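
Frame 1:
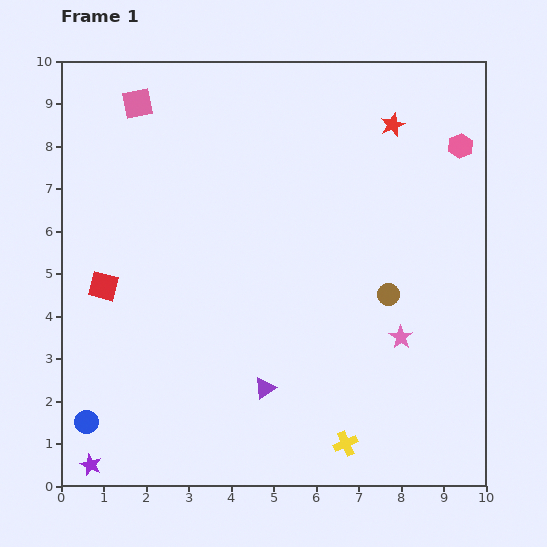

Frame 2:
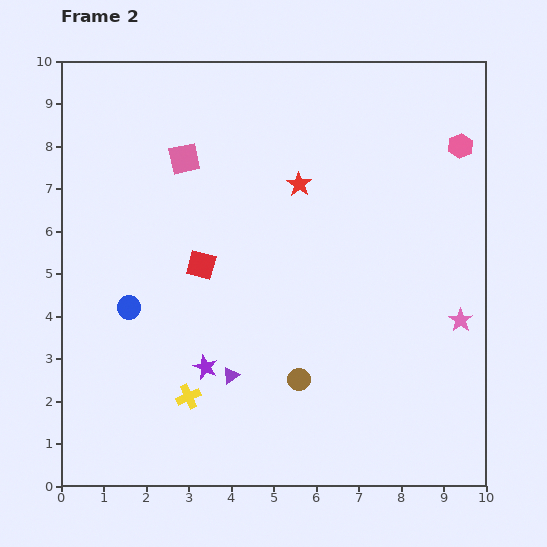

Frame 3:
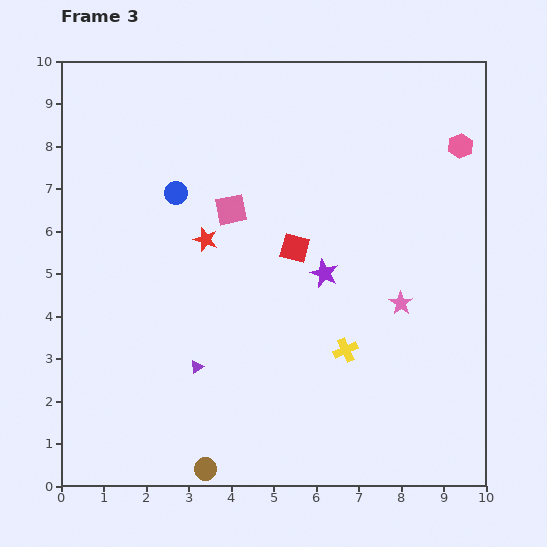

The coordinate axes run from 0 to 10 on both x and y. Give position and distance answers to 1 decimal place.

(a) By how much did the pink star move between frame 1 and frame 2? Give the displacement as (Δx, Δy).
(1.4, 0.4)

The pink star was at (8.0, 3.5) in frame 1 and (9.4, 3.9) in frame 2.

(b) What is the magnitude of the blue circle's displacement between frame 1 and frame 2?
2.9

The blue circle moved from (0.6, 1.5) to (1.6, 4.2), a distance of √(1.0² + 2.7²) ≈ 2.9.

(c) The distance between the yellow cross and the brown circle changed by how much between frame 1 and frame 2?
-1.0

Distance in frame 1: 3.6. Distance in frame 2: 2.6.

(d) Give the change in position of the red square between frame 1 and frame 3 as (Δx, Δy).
(4.5, 0.9)

The red square was at (1.0, 4.7) in frame 1 and (5.5, 5.6) in frame 3.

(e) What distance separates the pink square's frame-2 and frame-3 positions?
1.6

The pink square moved from (2.9, 7.7) to (4.0, 6.5), a distance of √(1.1² + 1.2²) ≈ 1.6.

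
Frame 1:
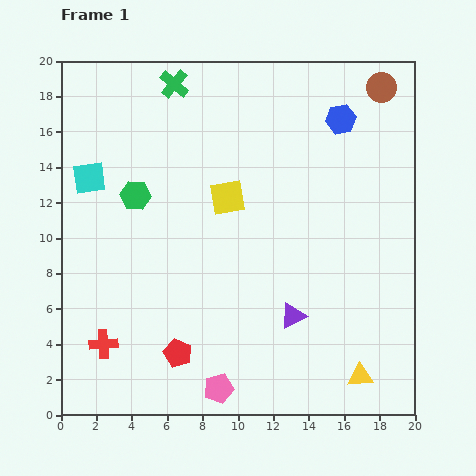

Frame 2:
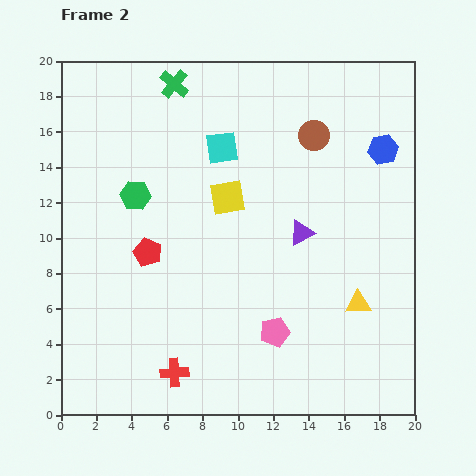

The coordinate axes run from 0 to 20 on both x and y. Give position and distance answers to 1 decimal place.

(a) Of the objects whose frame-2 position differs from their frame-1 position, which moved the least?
the blue hexagon

(moved 2.9)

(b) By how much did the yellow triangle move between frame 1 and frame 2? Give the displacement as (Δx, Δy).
(-0.1, 4.1)

The yellow triangle was at (16.9, 2.2) in frame 1 and (16.8, 6.3) in frame 2.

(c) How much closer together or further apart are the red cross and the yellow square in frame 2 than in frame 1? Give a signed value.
-0.6

Distance in frame 1: 10.9. Distance in frame 2: 10.3.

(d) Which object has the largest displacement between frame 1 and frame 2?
the cyan square

(moved 7.7; next 5.9)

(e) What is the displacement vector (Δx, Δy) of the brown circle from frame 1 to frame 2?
(-3.8, -2.7)

The brown circle was at (18.1, 18.5) in frame 1 and (14.3, 15.8) in frame 2.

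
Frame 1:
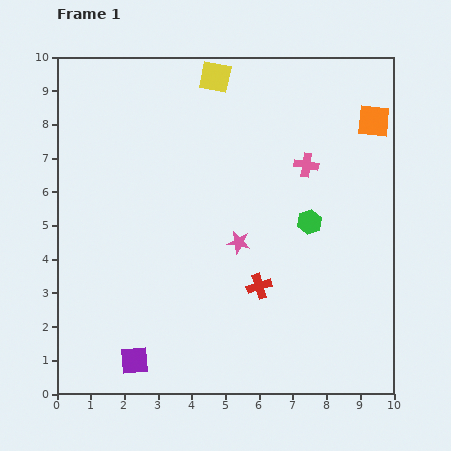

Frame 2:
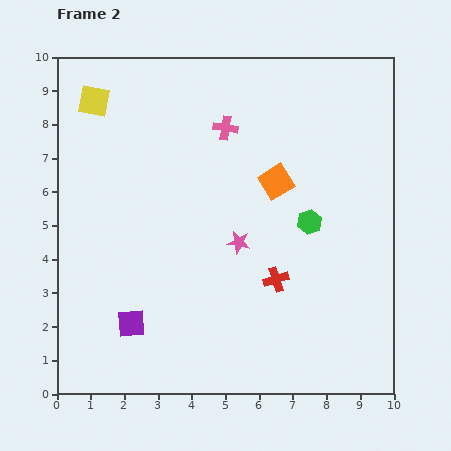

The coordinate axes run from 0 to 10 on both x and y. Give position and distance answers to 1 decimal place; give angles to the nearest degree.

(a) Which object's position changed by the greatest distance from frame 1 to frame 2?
the yellow square

(moved 3.7; next 3.4)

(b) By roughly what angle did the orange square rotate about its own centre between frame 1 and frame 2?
37° counter-clockwise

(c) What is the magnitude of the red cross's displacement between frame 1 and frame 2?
0.5

The red cross moved from (6.0, 3.2) to (6.5, 3.4), a distance of √(0.5² + 0.2²) ≈ 0.5.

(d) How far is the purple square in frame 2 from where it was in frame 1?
1.1

The purple square moved from (2.3, 1.0) to (2.2, 2.1), a distance of √(0.1² + 1.1²) ≈ 1.1.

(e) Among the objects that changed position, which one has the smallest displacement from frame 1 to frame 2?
the red cross

(moved 0.5)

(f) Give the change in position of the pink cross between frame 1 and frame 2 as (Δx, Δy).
(-2.4, 1.1)

The pink cross was at (7.4, 6.8) in frame 1 and (5.0, 7.9) in frame 2.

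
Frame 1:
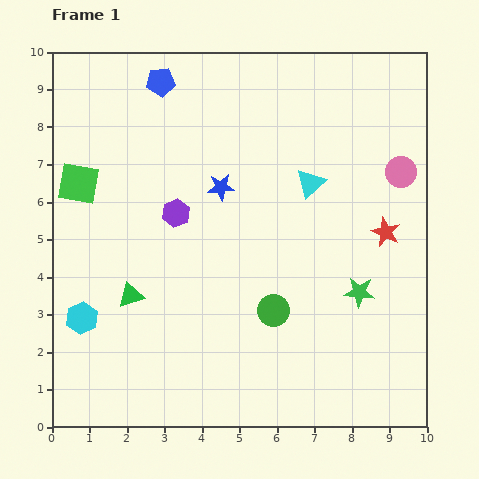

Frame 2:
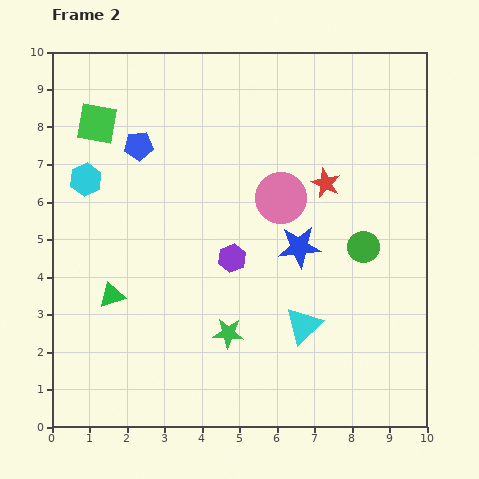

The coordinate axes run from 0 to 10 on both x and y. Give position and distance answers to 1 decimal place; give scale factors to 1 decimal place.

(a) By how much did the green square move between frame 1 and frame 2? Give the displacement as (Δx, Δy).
(0.5, 1.6)

The green square was at (0.7, 6.5) in frame 1 and (1.2, 8.1) in frame 2.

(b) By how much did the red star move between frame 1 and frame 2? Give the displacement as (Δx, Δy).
(-1.6, 1.3)

The red star was at (8.9, 5.2) in frame 1 and (7.3, 6.5) in frame 2.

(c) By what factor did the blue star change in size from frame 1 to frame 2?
1.6×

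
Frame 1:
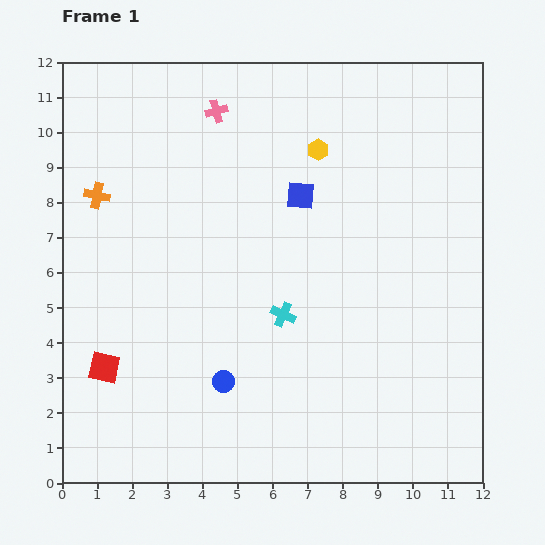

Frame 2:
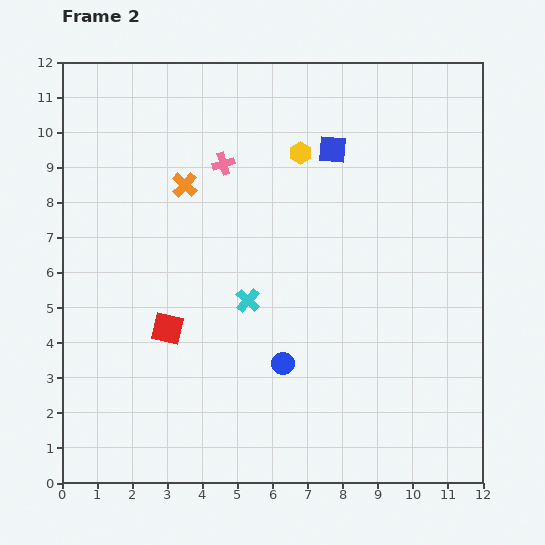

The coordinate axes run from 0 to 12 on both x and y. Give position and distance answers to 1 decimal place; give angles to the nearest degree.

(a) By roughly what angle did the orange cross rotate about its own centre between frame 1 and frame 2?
31° clockwise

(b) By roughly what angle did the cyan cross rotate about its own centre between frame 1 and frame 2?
17° clockwise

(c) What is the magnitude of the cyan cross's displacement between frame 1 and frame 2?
1.1

The cyan cross moved from (6.3, 4.8) to (5.3, 5.2), a distance of √(1.0² + 0.4²) ≈ 1.1.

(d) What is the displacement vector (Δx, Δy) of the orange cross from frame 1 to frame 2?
(2.5, 0.3)

The orange cross was at (1.0, 8.2) in frame 1 and (3.5, 8.5) in frame 2.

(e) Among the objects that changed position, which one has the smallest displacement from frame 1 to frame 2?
the yellow hexagon

(moved 0.5)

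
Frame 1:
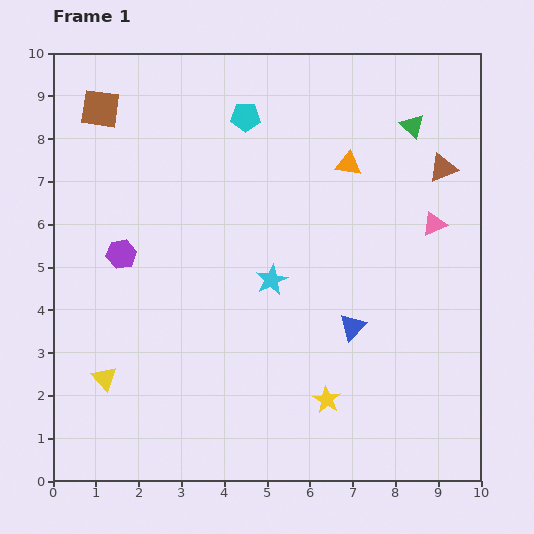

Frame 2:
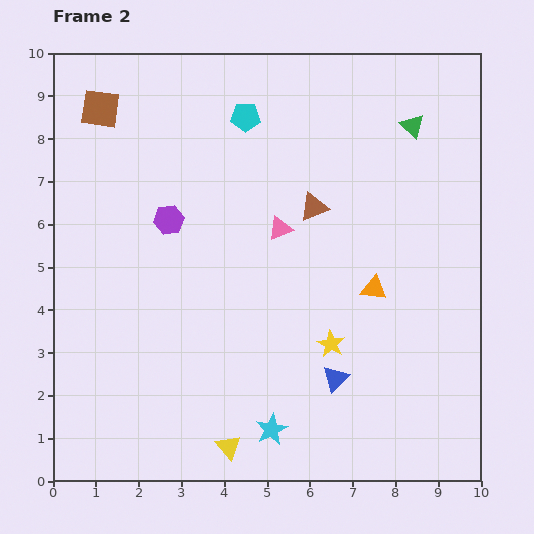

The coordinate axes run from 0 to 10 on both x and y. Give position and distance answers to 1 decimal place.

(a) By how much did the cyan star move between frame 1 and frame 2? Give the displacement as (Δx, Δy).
(0.0, -3.5)

The cyan star was at (5.1, 4.7) in frame 1 and (5.1, 1.2) in frame 2.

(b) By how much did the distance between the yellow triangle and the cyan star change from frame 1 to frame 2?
-3.4

Distance in frame 1: 4.5. Distance in frame 2: 1.1.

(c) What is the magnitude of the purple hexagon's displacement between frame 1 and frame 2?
1.4

The purple hexagon moved from (1.6, 5.3) to (2.7, 6.1), a distance of √(1.1² + 0.8²) ≈ 1.4.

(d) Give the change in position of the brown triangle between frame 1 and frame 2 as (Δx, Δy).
(-3.0, -0.9)

The brown triangle was at (9.1, 7.3) in frame 1 and (6.1, 6.4) in frame 2.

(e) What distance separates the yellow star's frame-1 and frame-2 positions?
1.3

The yellow star moved from (6.4, 1.9) to (6.5, 3.2), a distance of √(0.1² + 1.3²) ≈ 1.3.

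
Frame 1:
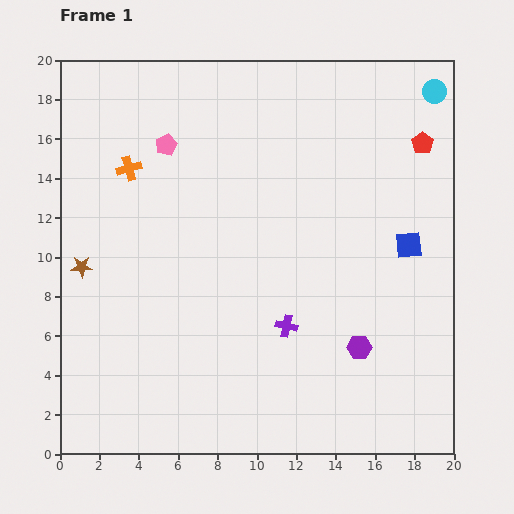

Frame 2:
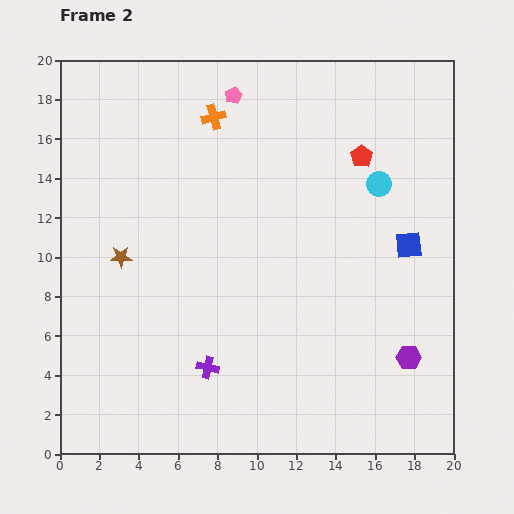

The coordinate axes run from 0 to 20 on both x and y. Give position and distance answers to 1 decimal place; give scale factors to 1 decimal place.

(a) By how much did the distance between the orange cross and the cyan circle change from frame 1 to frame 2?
-6.9

Distance in frame 1: 16.0. Distance in frame 2: 9.1.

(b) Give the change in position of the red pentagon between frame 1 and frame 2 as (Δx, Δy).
(-3.1, -0.7)

The red pentagon was at (18.4, 15.8) in frame 1 and (15.3, 15.1) in frame 2.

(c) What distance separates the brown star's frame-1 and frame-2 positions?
2.1

The brown star moved from (1.1, 9.5) to (3.1, 10.0), a distance of √(2.0² + 0.5²) ≈ 2.1.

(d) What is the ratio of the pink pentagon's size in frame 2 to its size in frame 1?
0.8×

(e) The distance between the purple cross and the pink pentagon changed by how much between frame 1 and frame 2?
+2.9

Distance in frame 1: 11.0. Distance in frame 2: 13.9.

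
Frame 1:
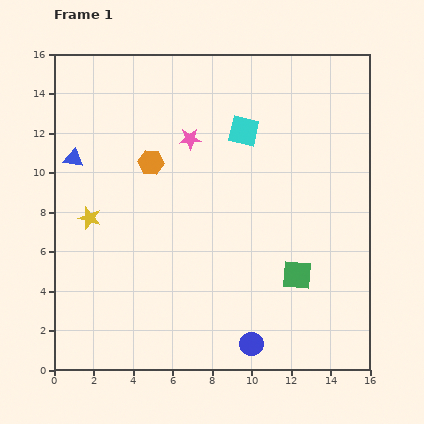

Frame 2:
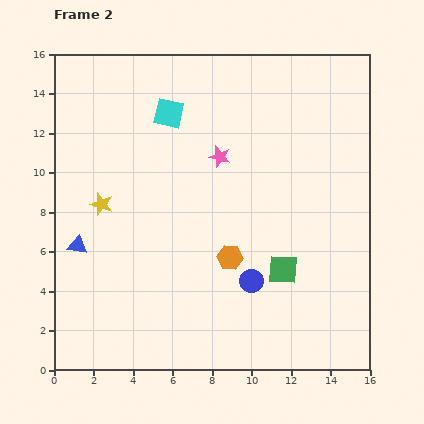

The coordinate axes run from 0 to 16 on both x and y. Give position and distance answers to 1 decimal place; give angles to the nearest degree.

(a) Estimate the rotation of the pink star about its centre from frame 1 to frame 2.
18° clockwise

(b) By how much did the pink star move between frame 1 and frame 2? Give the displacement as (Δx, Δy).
(1.5, -0.9)

The pink star was at (6.9, 11.7) in frame 1 and (8.4, 10.8) in frame 2.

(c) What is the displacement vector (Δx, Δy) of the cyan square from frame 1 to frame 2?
(-3.8, 0.9)

The cyan square was at (9.6, 12.1) in frame 1 and (5.8, 13.0) in frame 2.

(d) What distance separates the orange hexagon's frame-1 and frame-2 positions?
6.2

The orange hexagon moved from (4.9, 10.5) to (8.9, 5.7), a distance of √(4.0² + 4.8²) ≈ 6.2.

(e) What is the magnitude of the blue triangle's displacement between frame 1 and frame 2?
4.4

The blue triangle moved from (1.0, 10.7) to (1.2, 6.3), a distance of √(0.2² + 4.4²) ≈ 4.4.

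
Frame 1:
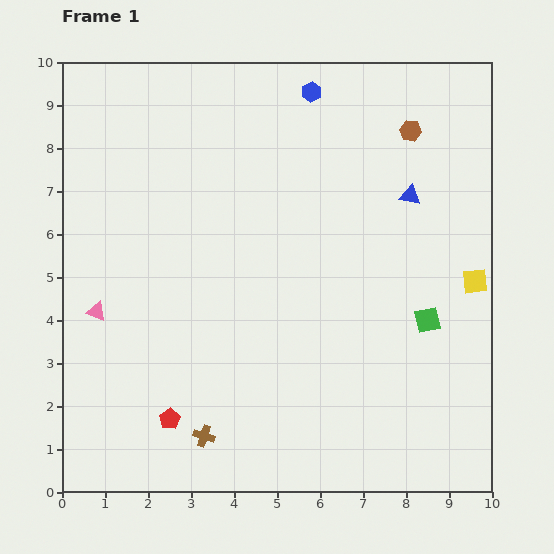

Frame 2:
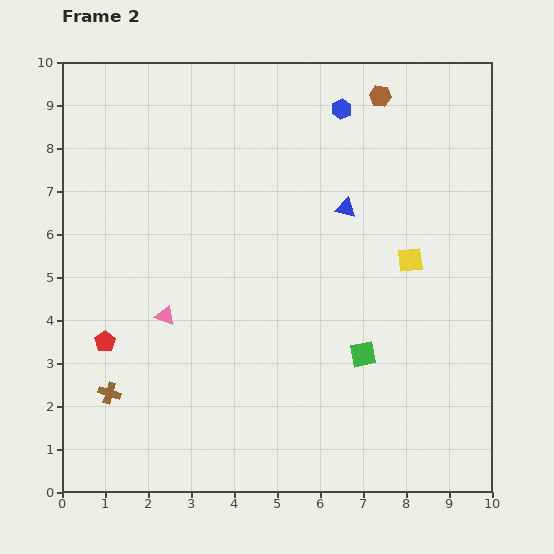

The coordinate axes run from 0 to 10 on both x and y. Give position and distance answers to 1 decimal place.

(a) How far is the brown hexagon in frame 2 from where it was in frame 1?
1.1

The brown hexagon moved from (8.1, 8.4) to (7.4, 9.2), a distance of √(0.7² + 0.8²) ≈ 1.1.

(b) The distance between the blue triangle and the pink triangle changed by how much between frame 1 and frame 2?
-2.9

Distance in frame 1: 7.8. Distance in frame 2: 4.9.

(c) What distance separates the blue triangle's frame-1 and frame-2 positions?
1.5

The blue triangle moved from (8.1, 6.9) to (6.6, 6.6), a distance of √(1.5² + 0.3²) ≈ 1.5.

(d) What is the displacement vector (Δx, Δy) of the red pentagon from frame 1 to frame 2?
(-1.5, 1.8)

The red pentagon was at (2.5, 1.7) in frame 1 and (1.0, 3.5) in frame 2.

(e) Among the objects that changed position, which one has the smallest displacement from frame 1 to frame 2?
the blue hexagon

(moved 0.8)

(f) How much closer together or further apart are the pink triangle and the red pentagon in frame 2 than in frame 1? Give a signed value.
-1.5

Distance in frame 1: 3.0. Distance in frame 2: 1.5.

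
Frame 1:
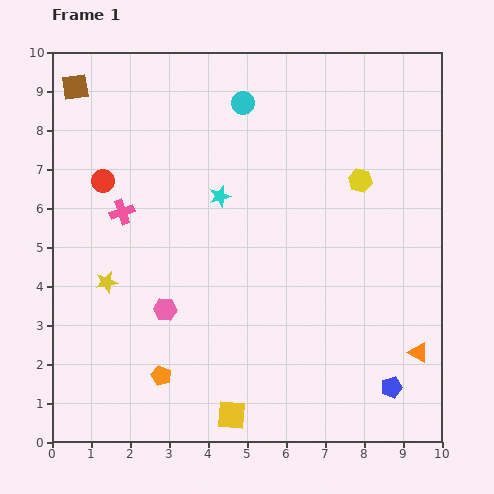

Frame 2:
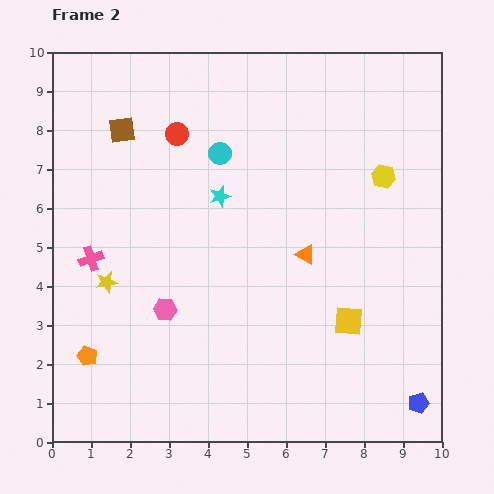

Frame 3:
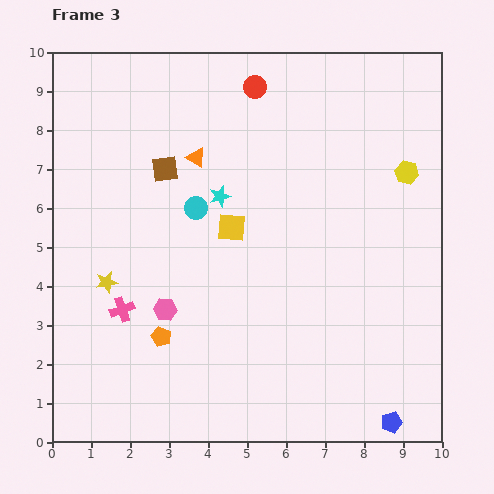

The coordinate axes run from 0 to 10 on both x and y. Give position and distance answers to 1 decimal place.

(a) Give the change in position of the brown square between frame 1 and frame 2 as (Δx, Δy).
(1.2, -1.1)

The brown square was at (0.6, 9.1) in frame 1 and (1.8, 8.0) in frame 2.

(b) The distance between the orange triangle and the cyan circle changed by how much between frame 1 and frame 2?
-4.4

Distance in frame 1: 7.8. Distance in frame 2: 3.4.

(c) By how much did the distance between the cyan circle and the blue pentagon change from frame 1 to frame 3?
-0.8

Distance in frame 1: 8.2. Distance in frame 3: 7.4.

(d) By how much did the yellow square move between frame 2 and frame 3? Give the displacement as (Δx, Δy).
(-3.0, 2.4)

The yellow square was at (7.6, 3.1) in frame 2 and (4.6, 5.5) in frame 3.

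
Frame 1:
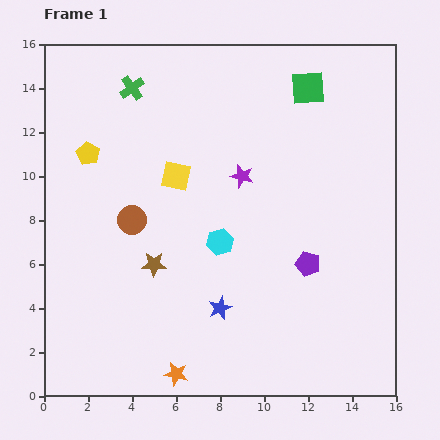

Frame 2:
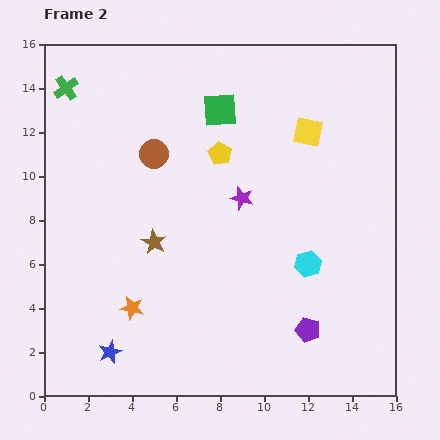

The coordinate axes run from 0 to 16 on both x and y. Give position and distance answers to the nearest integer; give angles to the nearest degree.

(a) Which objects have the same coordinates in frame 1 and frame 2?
none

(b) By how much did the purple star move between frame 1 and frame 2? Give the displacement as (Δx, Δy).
(0, -1)

The purple star was at (9, 10) in frame 1 and (9, 9) in frame 2.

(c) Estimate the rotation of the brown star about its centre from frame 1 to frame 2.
27° clockwise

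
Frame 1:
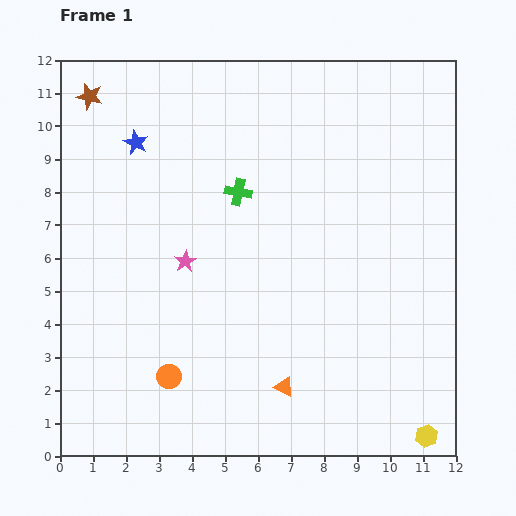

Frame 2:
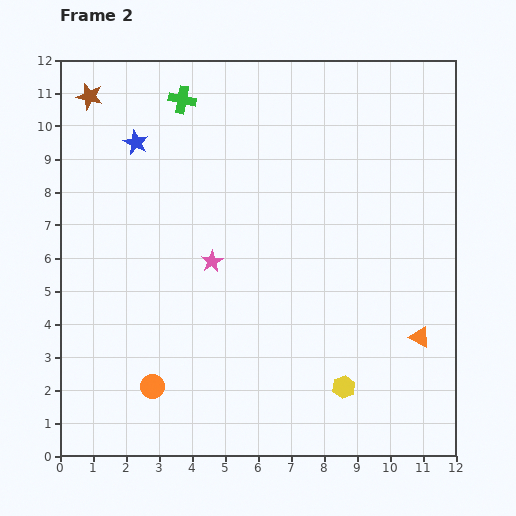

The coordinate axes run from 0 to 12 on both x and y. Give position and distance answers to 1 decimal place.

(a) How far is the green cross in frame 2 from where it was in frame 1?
3.3

The green cross moved from (5.4, 8.0) to (3.7, 10.8), a distance of √(1.7² + 2.8²) ≈ 3.3.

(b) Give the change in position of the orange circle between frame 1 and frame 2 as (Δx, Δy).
(-0.5, -0.3)

The orange circle was at (3.3, 2.4) in frame 1 and (2.8, 2.1) in frame 2.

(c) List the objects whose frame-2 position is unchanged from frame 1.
the brown star, the blue star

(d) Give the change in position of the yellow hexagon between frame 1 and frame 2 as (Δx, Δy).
(-2.5, 1.5)

The yellow hexagon was at (11.1, 0.6) in frame 1 and (8.6, 2.1) in frame 2.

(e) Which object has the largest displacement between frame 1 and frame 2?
the orange triangle

(moved 4.4; next 3.3)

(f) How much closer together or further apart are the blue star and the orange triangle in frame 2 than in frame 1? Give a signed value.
+1.7

Distance in frame 1: 8.7. Distance in frame 2: 10.4.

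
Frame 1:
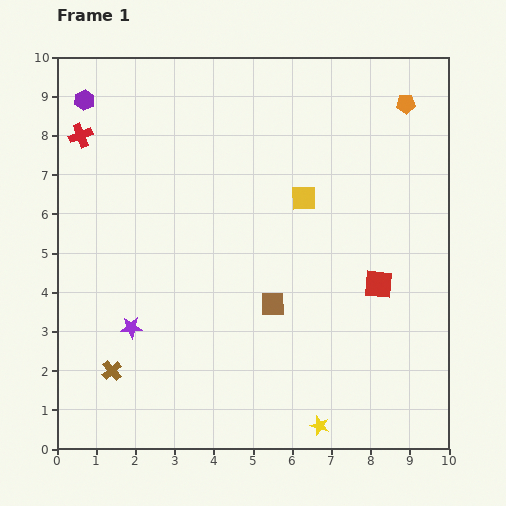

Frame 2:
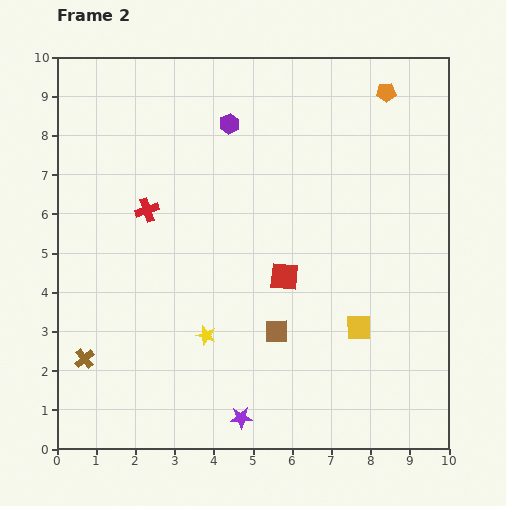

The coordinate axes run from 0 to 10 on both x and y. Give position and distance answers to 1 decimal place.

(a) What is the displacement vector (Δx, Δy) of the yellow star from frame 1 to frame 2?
(-2.9, 2.3)

The yellow star was at (6.7, 0.6) in frame 1 and (3.8, 2.9) in frame 2.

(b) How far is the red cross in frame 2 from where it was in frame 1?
2.5

The red cross moved from (0.6, 8.0) to (2.3, 6.1), a distance of √(1.7² + 1.9²) ≈ 2.5.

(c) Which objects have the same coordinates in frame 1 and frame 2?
none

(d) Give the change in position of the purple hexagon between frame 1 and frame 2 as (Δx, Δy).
(3.7, -0.6)

The purple hexagon was at (0.7, 8.9) in frame 1 and (4.4, 8.3) in frame 2.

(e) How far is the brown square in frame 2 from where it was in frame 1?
0.7

The brown square moved from (5.5, 3.7) to (5.6, 3.0), a distance of √(0.1² + 0.7²) ≈ 0.7.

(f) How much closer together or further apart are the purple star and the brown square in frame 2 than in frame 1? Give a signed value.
-1.2

Distance in frame 1: 3.6. Distance in frame 2: 2.4.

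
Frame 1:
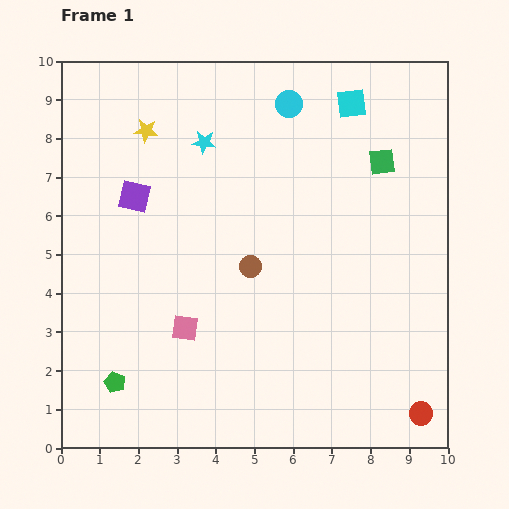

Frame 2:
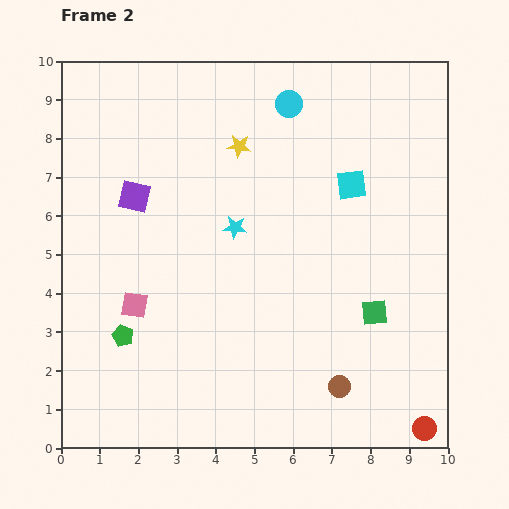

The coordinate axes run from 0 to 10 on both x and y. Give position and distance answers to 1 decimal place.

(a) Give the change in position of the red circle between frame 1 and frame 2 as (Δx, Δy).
(0.1, -0.4)

The red circle was at (9.3, 0.9) in frame 1 and (9.4, 0.5) in frame 2.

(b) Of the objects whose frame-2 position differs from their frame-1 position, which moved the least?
the red circle

(moved 0.4)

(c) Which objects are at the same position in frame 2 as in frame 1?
the purple square, the cyan circle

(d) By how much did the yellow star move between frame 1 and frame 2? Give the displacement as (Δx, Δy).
(2.4, -0.4)

The yellow star was at (2.2, 8.2) in frame 1 and (4.6, 7.8) in frame 2.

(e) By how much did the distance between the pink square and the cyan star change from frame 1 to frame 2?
-1.5

Distance in frame 1: 4.8. Distance in frame 2: 3.3.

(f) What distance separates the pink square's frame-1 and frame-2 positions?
1.4

The pink square moved from (3.2, 3.1) to (1.9, 3.7), a distance of √(1.3² + 0.6²) ≈ 1.4.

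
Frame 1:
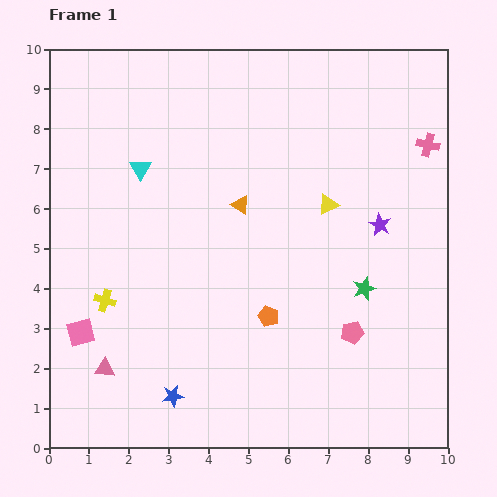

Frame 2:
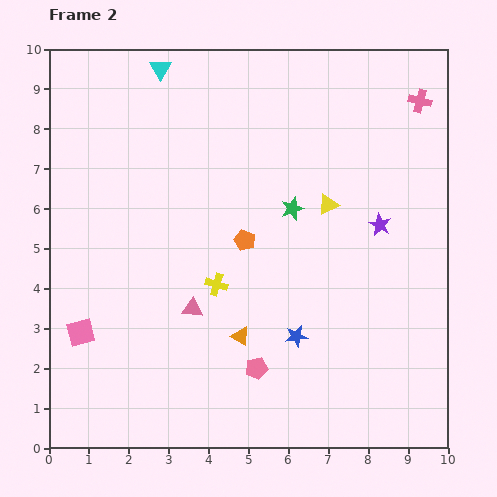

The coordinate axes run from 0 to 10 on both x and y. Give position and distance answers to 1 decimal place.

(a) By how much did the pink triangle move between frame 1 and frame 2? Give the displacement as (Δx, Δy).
(2.2, 1.5)

The pink triangle was at (1.4, 2.0) in frame 1 and (3.6, 3.5) in frame 2.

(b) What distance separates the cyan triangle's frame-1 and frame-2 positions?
2.5

The cyan triangle moved from (2.3, 7.0) to (2.8, 9.5), a distance of √(0.5² + 2.5²) ≈ 2.5.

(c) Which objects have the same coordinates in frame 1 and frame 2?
the pink square, the purple star, the yellow triangle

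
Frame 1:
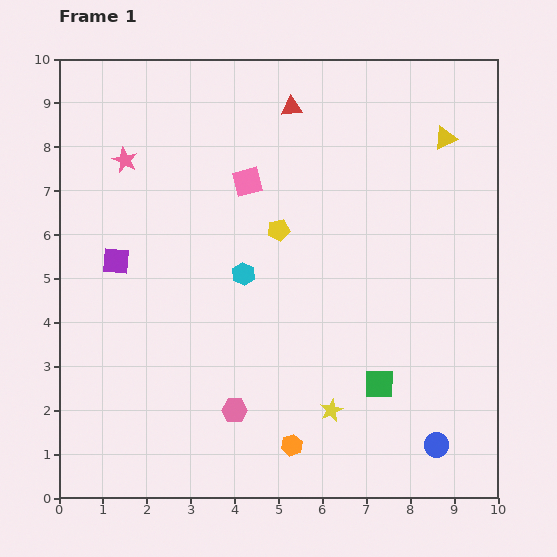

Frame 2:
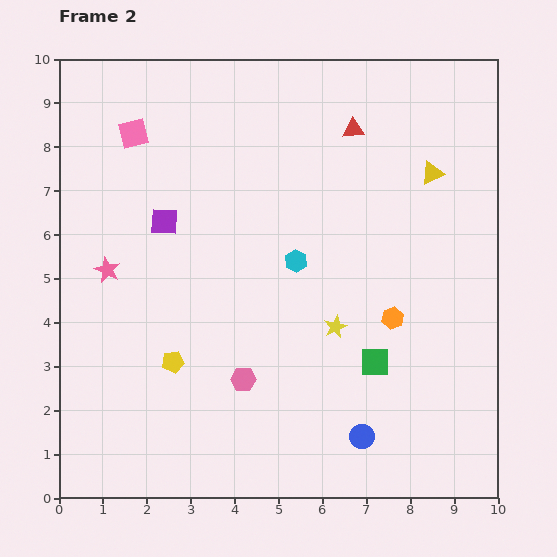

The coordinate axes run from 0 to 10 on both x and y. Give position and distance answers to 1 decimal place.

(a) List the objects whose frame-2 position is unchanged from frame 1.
none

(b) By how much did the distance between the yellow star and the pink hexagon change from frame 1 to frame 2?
+0.2

Distance in frame 1: 2.2. Distance in frame 2: 2.4.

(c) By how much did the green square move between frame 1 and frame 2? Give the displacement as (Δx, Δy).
(-0.1, 0.5)

The green square was at (7.3, 2.6) in frame 1 and (7.2, 3.1) in frame 2.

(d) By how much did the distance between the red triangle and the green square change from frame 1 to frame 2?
-1.3

Distance in frame 1: 6.6. Distance in frame 2: 5.3.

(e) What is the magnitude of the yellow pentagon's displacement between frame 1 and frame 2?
3.8

The yellow pentagon moved from (5.0, 6.1) to (2.6, 3.1), a distance of √(2.4² + 3.0²) ≈ 3.8.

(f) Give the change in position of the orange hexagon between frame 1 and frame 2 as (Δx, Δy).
(2.3, 2.9)

The orange hexagon was at (5.3, 1.2) in frame 1 and (7.6, 4.1) in frame 2.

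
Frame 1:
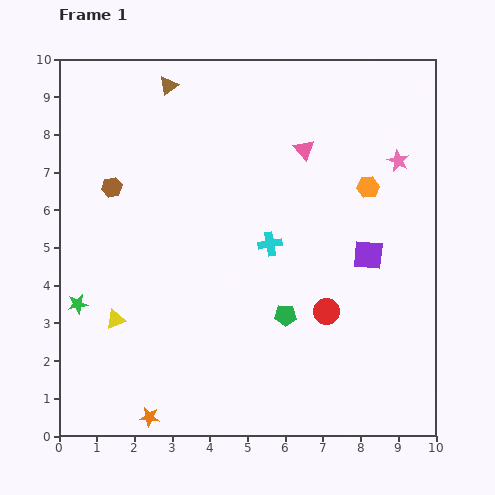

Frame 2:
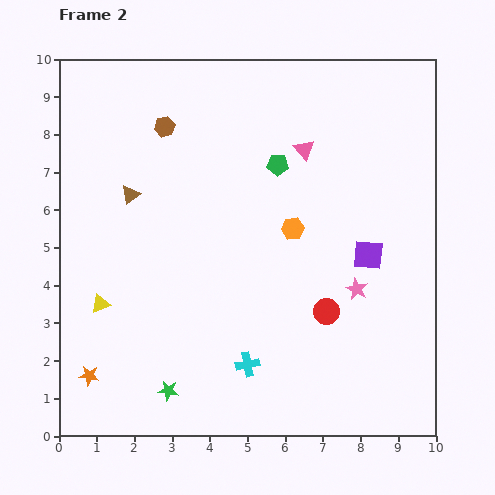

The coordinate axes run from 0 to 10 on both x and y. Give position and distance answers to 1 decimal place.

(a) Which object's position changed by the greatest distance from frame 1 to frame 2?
the green pentagon

(moved 4.0; next 3.6)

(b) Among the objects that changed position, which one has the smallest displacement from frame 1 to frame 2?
the yellow triangle

(moved 0.6)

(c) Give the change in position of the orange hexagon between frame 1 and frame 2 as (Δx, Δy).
(-2.0, -1.1)

The orange hexagon was at (8.2, 6.6) in frame 1 and (6.2, 5.5) in frame 2.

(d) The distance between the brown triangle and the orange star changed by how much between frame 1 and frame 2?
-3.9

Distance in frame 1: 8.8. Distance in frame 2: 4.9.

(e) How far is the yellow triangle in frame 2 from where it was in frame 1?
0.6

The yellow triangle moved from (1.5, 3.1) to (1.1, 3.5), a distance of √(0.4² + 0.4²) ≈ 0.6.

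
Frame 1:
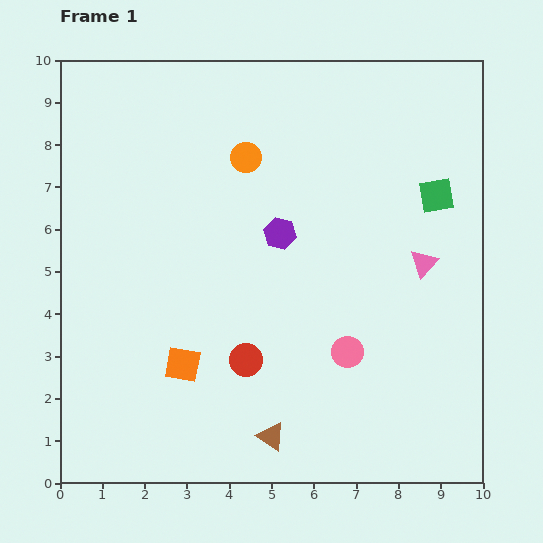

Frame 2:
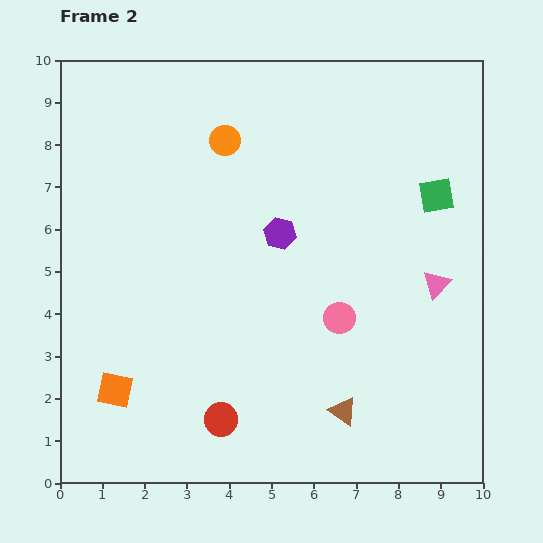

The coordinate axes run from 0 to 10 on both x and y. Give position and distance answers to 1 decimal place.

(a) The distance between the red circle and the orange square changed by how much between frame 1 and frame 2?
+1.1

Distance in frame 1: 1.5. Distance in frame 2: 2.6.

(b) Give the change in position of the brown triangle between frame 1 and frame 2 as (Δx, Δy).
(1.7, 0.6)

The brown triangle was at (5.0, 1.1) in frame 1 and (6.7, 1.7) in frame 2.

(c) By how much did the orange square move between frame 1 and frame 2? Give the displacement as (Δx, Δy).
(-1.6, -0.6)

The orange square was at (2.9, 2.8) in frame 1 and (1.3, 2.2) in frame 2.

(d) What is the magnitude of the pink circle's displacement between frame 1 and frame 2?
0.8

The pink circle moved from (6.8, 3.1) to (6.6, 3.9), a distance of √(0.2² + 0.8²) ≈ 0.8.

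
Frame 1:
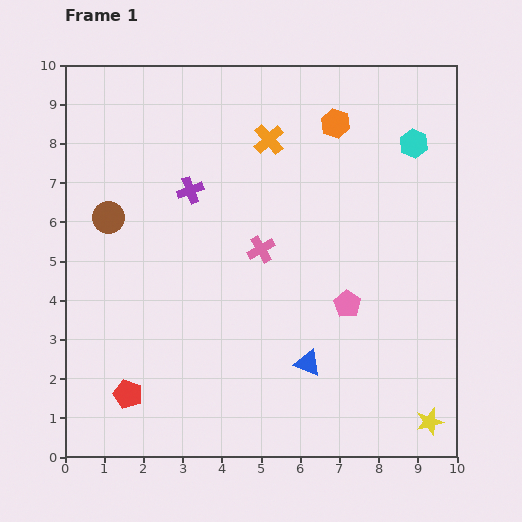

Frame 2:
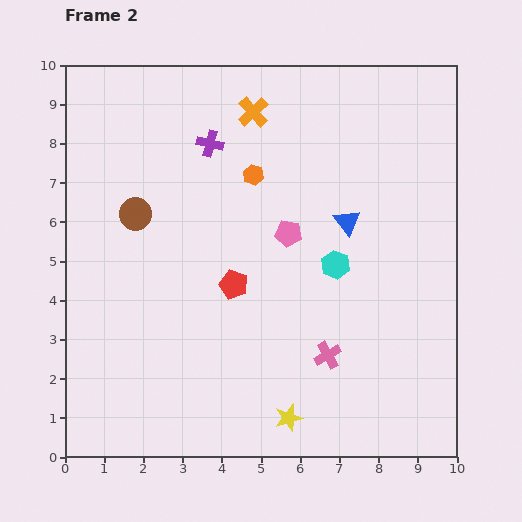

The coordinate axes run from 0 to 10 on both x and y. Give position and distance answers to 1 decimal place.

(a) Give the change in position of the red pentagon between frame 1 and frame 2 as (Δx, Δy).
(2.7, 2.8)

The red pentagon was at (1.6, 1.6) in frame 1 and (4.3, 4.4) in frame 2.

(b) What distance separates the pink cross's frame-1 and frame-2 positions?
3.2

The pink cross moved from (5.0, 5.3) to (6.7, 2.6), a distance of √(1.7² + 2.7²) ≈ 3.2.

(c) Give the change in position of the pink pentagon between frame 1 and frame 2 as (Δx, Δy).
(-1.5, 1.8)

The pink pentagon was at (7.2, 3.9) in frame 1 and (5.7, 5.7) in frame 2.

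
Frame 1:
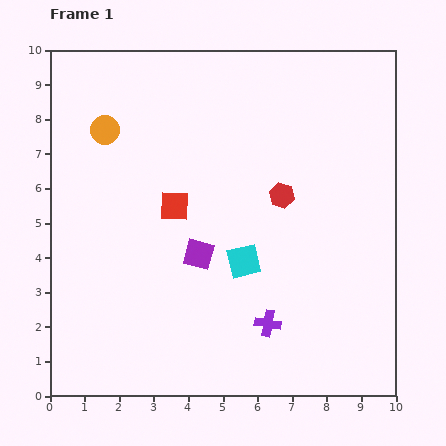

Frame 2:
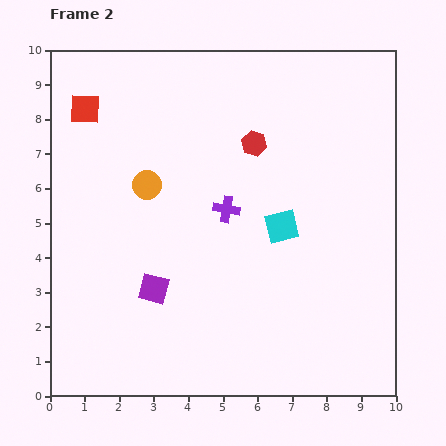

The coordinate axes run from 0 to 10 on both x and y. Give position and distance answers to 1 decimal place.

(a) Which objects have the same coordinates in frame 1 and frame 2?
none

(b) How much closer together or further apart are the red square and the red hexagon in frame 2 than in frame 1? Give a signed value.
+1.9

Distance in frame 1: 3.1. Distance in frame 2: 5.0.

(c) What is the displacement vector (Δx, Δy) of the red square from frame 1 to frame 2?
(-2.6, 2.8)

The red square was at (3.6, 5.5) in frame 1 and (1.0, 8.3) in frame 2.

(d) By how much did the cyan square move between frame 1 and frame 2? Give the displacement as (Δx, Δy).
(1.1, 1.0)

The cyan square was at (5.6, 3.9) in frame 1 and (6.7, 4.9) in frame 2.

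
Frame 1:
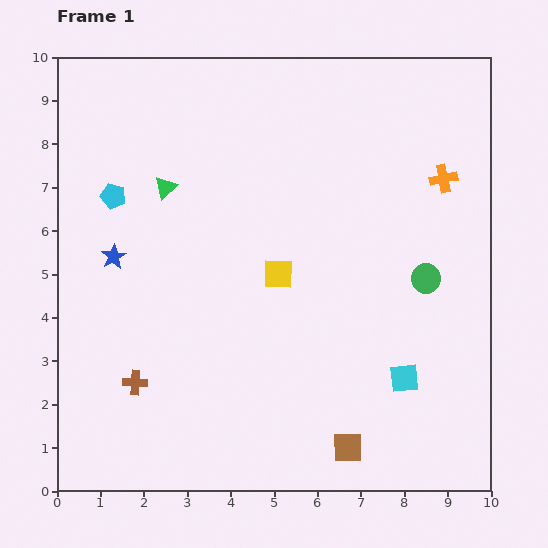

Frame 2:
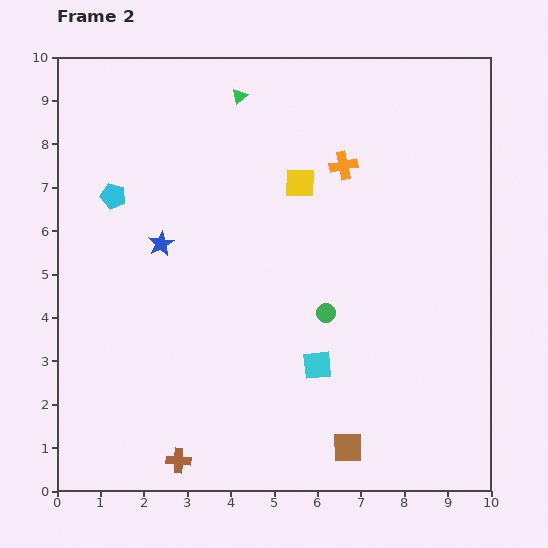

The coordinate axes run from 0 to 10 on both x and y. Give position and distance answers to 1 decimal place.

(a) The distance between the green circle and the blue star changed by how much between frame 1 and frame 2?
-3.1

Distance in frame 1: 7.2. Distance in frame 2: 4.1.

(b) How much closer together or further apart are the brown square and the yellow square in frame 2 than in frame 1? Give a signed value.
+1.9

Distance in frame 1: 4.3. Distance in frame 2: 6.2.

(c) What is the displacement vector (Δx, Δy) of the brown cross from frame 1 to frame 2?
(1.0, -1.8)

The brown cross was at (1.8, 2.5) in frame 1 and (2.8, 0.7) in frame 2.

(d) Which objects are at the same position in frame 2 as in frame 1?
the cyan pentagon, the brown square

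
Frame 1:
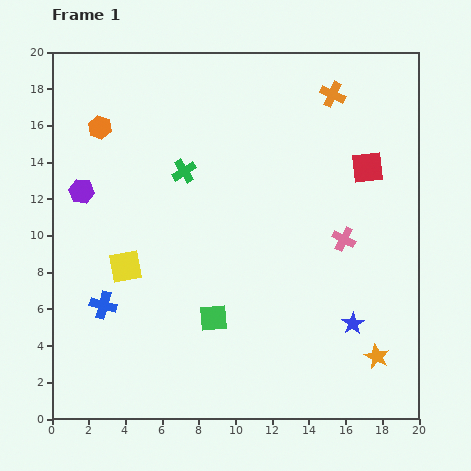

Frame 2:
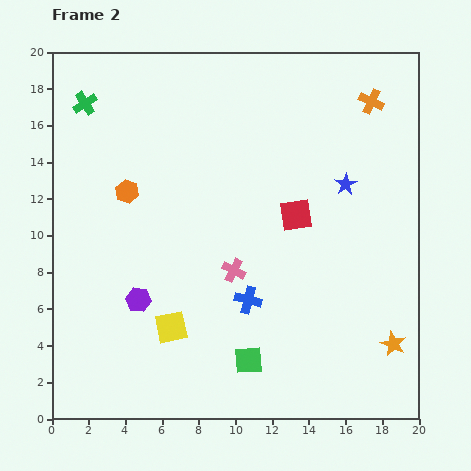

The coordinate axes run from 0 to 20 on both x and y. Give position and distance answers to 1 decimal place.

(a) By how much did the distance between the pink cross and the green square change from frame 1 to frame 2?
-3.3

Distance in frame 1: 8.3. Distance in frame 2: 5.0.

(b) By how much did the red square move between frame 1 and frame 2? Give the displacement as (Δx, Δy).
(-3.9, -2.6)

The red square was at (17.2, 13.7) in frame 1 and (13.3, 11.1) in frame 2.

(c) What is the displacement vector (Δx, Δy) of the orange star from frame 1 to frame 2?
(0.9, 0.7)

The orange star was at (17.7, 3.4) in frame 1 and (18.6, 4.1) in frame 2.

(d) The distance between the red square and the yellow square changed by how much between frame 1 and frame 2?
-5.2

Distance in frame 1: 14.3. Distance in frame 2: 9.1.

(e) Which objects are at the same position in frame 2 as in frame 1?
none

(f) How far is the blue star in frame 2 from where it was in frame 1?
7.6

The blue star moved from (16.4, 5.2) to (16.0, 12.8), a distance of √(0.4² + 7.6²) ≈ 7.6.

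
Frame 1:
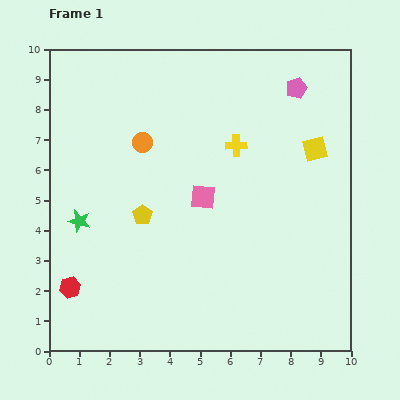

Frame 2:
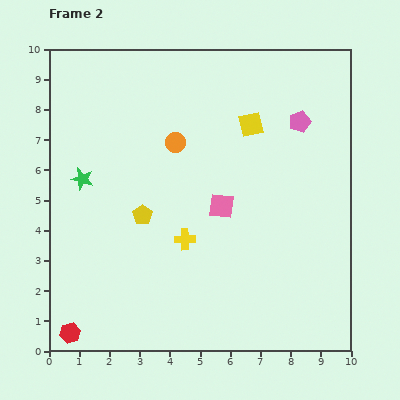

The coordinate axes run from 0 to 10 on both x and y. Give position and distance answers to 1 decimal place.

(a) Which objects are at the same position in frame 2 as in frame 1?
the yellow pentagon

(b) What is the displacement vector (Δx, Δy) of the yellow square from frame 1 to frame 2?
(-2.1, 0.8)

The yellow square was at (8.8, 6.7) in frame 1 and (6.7, 7.5) in frame 2.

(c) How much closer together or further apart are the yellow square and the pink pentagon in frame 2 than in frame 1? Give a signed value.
-0.5

Distance in frame 1: 2.1. Distance in frame 2: 1.6.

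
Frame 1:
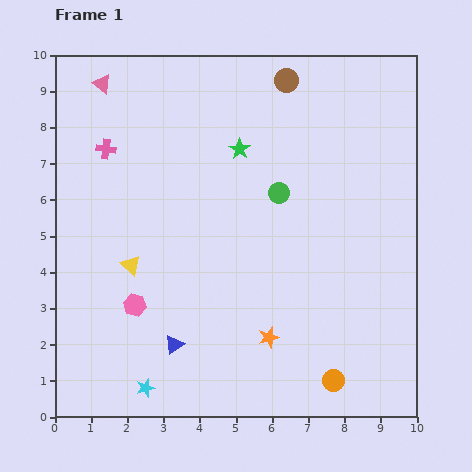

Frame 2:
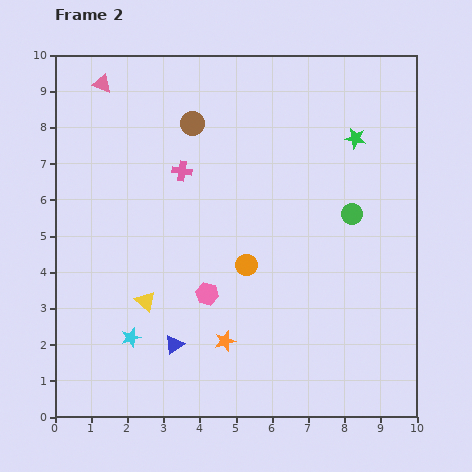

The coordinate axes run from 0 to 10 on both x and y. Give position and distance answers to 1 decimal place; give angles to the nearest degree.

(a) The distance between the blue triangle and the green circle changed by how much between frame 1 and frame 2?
+1.0

Distance in frame 1: 5.1. Distance in frame 2: 6.1.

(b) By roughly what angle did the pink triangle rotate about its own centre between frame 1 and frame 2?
16° counter-clockwise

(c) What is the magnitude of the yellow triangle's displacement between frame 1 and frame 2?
1.1

The yellow triangle moved from (2.1, 4.2) to (2.5, 3.2), a distance of √(0.4² + 1.0²) ≈ 1.1.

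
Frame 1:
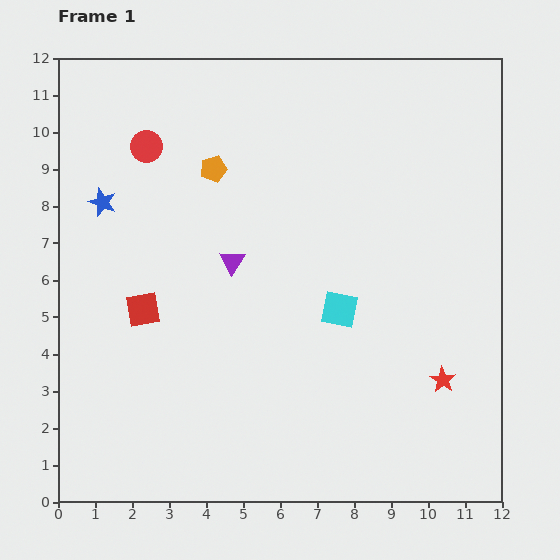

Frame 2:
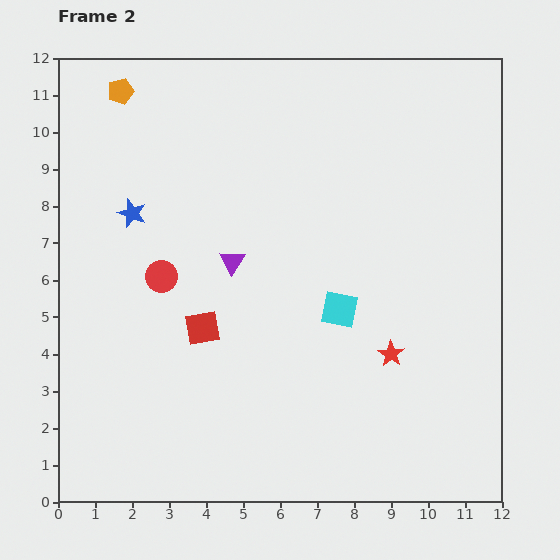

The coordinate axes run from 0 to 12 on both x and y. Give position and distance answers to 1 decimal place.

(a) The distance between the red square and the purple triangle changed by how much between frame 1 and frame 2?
-0.7

Distance in frame 1: 2.7. Distance in frame 2: 2.0.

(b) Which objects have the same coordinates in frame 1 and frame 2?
the purple triangle, the cyan square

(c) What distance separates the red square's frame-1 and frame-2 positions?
1.7

The red square moved from (2.3, 5.2) to (3.9, 4.7), a distance of √(1.6² + 0.5²) ≈ 1.7.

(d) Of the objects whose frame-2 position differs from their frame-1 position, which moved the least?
the blue star

(moved 0.9)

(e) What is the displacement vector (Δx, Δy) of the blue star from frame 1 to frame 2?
(0.8, -0.3)

The blue star was at (1.2, 8.1) in frame 1 and (2.0, 7.8) in frame 2.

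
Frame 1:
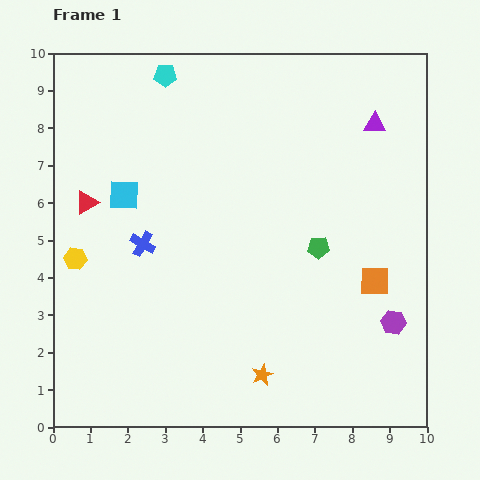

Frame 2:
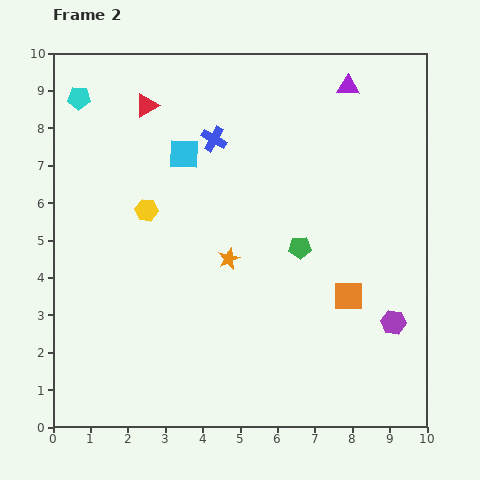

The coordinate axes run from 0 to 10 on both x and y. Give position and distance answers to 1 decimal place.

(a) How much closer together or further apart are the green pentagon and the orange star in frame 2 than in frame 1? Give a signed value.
-1.8

Distance in frame 1: 3.7. Distance in frame 2: 1.9.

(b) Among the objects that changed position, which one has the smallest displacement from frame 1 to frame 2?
the green pentagon

(moved 0.5)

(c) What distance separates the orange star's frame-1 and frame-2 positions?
3.2

The orange star moved from (5.6, 1.4) to (4.7, 4.5), a distance of √(0.9² + 3.1²) ≈ 3.2.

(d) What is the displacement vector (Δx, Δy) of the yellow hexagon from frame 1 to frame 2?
(1.9, 1.3)

The yellow hexagon was at (0.6, 4.5) in frame 1 and (2.5, 5.8) in frame 2.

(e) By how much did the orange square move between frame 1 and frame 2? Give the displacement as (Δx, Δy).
(-0.7, -0.4)

The orange square was at (8.6, 3.9) in frame 1 and (7.9, 3.5) in frame 2.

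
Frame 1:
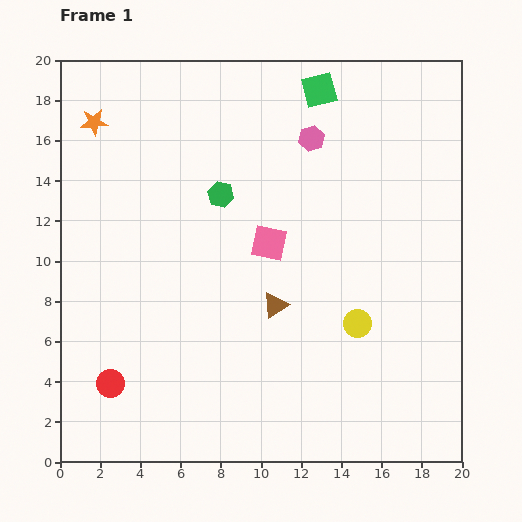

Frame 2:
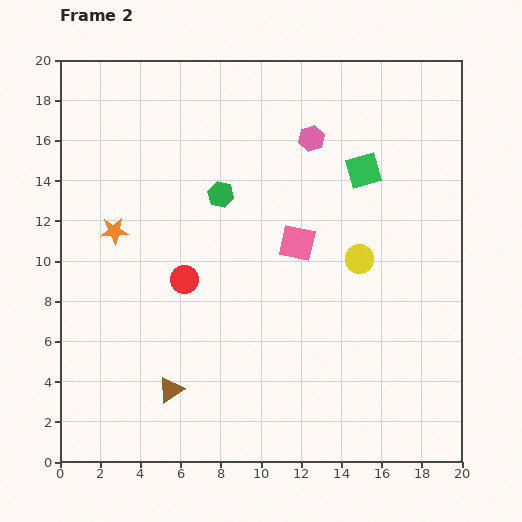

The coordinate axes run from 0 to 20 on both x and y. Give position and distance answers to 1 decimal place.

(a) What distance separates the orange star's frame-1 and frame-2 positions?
5.5

The orange star moved from (1.7, 16.9) to (2.7, 11.5), a distance of √(1.0² + 5.4²) ≈ 5.5.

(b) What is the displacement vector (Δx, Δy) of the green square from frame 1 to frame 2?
(2.2, -4.0)

The green square was at (12.9, 18.5) in frame 1 and (15.1, 14.5) in frame 2.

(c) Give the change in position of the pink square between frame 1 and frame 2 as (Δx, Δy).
(1.4, 0.0)

The pink square was at (10.4, 10.9) in frame 1 and (11.8, 10.9) in frame 2.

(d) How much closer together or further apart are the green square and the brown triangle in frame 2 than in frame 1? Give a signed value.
+3.6

Distance in frame 1: 10.9. Distance in frame 2: 14.5.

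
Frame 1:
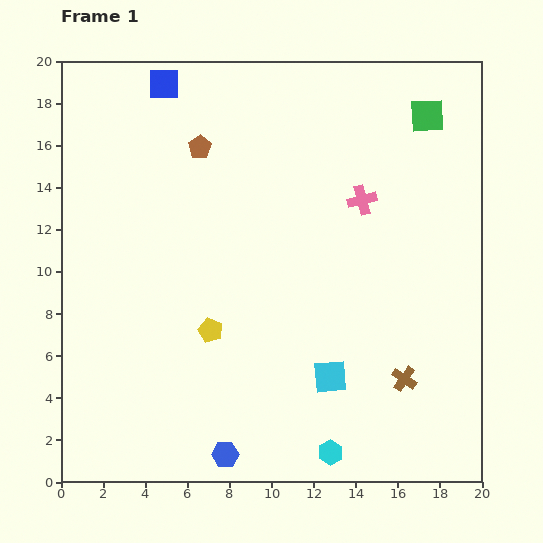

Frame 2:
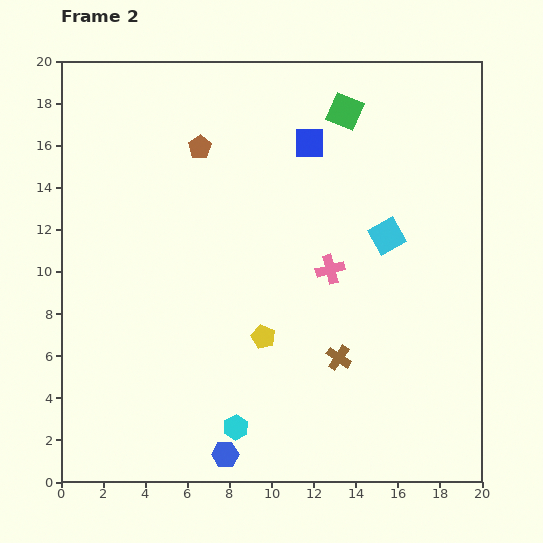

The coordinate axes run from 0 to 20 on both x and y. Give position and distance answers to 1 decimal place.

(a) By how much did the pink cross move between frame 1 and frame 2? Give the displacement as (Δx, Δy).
(-1.5, -3.3)

The pink cross was at (14.3, 13.4) in frame 1 and (12.8, 10.1) in frame 2.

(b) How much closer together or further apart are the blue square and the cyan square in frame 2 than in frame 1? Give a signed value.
-10.3

Distance in frame 1: 16.0. Distance in frame 2: 5.7.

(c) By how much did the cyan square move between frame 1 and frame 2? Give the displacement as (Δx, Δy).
(2.7, 6.7)

The cyan square was at (12.8, 5.0) in frame 1 and (15.5, 11.7) in frame 2.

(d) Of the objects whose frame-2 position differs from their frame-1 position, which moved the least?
the yellow pentagon

(moved 2.5)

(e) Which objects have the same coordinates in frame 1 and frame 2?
the brown pentagon, the blue hexagon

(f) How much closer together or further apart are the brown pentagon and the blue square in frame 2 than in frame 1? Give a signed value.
+1.8

Distance in frame 1: 3.4. Distance in frame 2: 5.2.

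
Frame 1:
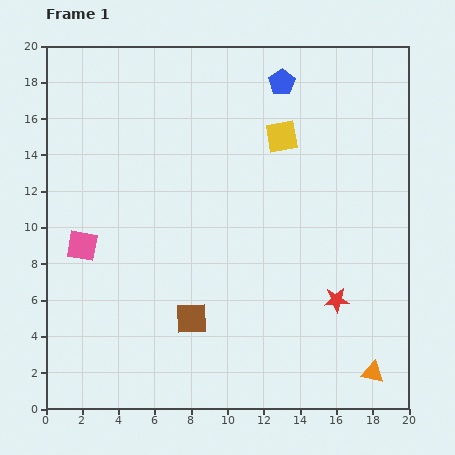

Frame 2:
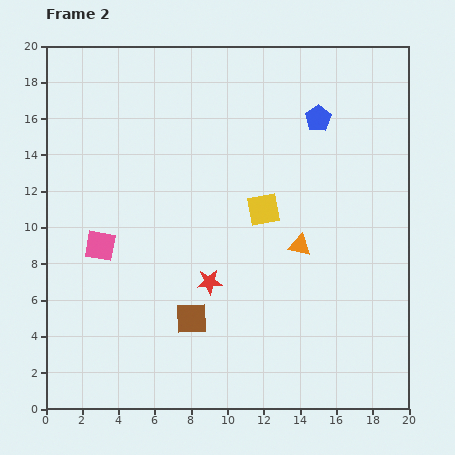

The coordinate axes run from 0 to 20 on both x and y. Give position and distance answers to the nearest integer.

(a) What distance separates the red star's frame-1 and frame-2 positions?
7

The red star moved from (16, 6) to (9, 7), a distance of √(7² + 1²) ≈ 7.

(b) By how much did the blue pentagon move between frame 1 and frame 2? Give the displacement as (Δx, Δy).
(2, -2)

The blue pentagon was at (13, 18) in frame 1 and (15, 16) in frame 2.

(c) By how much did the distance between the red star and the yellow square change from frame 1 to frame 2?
-4

Distance in frame 1: 9. Distance in frame 2: 5.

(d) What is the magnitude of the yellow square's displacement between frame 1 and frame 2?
4

The yellow square moved from (13, 15) to (12, 11), a distance of √(1² + 4²) ≈ 4.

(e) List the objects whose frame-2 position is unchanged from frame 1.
the brown square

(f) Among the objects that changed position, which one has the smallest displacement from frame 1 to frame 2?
the pink square

(moved 1)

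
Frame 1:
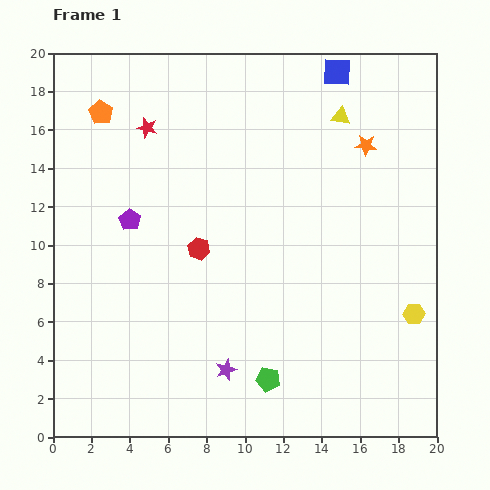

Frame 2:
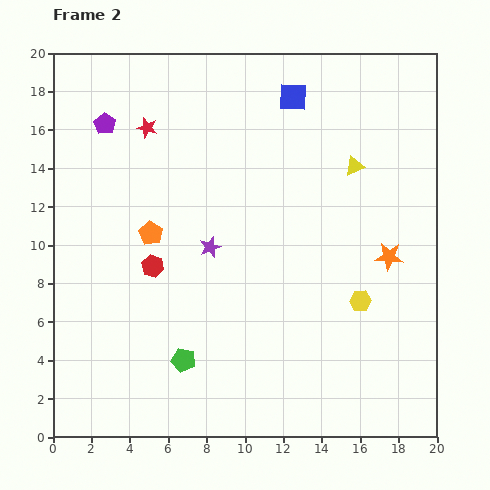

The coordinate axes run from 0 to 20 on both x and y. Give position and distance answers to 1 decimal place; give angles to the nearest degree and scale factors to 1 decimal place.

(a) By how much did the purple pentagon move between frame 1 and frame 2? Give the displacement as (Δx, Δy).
(-1.3, 5.0)

The purple pentagon was at (4.0, 11.3) in frame 1 and (2.7, 16.3) in frame 2.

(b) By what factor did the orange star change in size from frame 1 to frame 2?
1.3×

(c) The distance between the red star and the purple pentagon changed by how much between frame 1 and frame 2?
-2.7

Distance in frame 1: 4.9. Distance in frame 2: 2.2.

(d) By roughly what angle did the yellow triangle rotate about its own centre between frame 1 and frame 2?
32° counter-clockwise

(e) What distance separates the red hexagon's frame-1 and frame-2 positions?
2.6

The red hexagon moved from (7.6, 9.8) to (5.2, 8.9), a distance of √(2.4² + 0.9²) ≈ 2.6.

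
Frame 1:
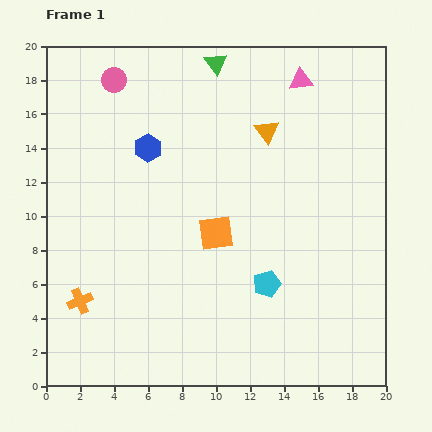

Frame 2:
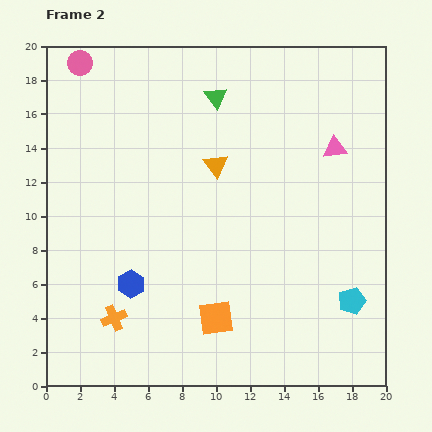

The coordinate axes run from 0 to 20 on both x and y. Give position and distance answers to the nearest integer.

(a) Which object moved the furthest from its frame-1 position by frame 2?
the blue hexagon

(moved 8; next 5)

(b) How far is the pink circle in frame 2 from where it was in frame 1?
2

The pink circle moved from (4, 18) to (2, 19), a distance of √(2² + 1²) ≈ 2.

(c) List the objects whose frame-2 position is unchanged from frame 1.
none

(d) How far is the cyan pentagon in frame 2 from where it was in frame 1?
5

The cyan pentagon moved from (13, 6) to (18, 5), a distance of √(5² + 1²) ≈ 5.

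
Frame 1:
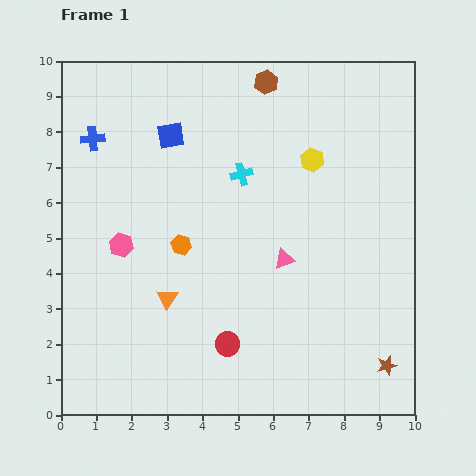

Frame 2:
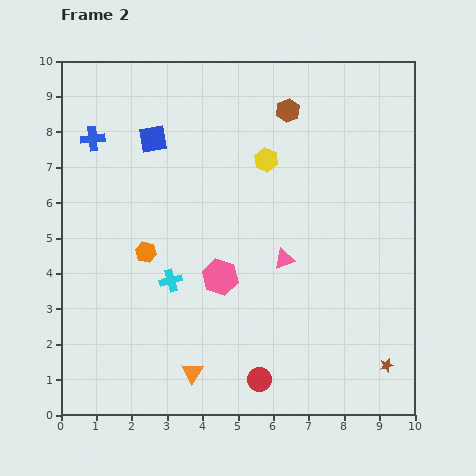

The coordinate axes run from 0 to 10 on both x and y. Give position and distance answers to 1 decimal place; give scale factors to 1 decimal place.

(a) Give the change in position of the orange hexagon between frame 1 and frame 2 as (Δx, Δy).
(-1.0, -0.2)

The orange hexagon was at (3.4, 4.8) in frame 1 and (2.4, 4.6) in frame 2.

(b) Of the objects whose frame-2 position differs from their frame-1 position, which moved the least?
the blue square

(moved 0.5)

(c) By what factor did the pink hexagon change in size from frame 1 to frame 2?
1.5×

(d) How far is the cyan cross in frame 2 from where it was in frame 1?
3.6

The cyan cross moved from (5.1, 6.8) to (3.1, 3.8), a distance of √(2.0² + 3.0²) ≈ 3.6.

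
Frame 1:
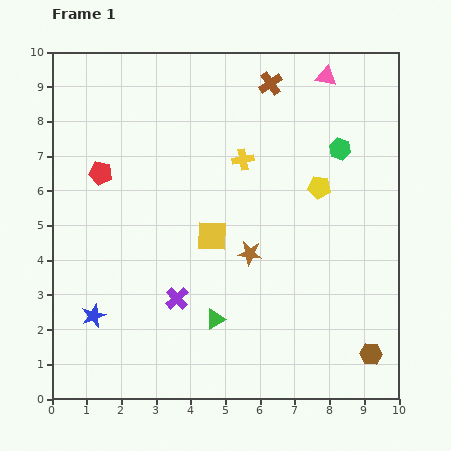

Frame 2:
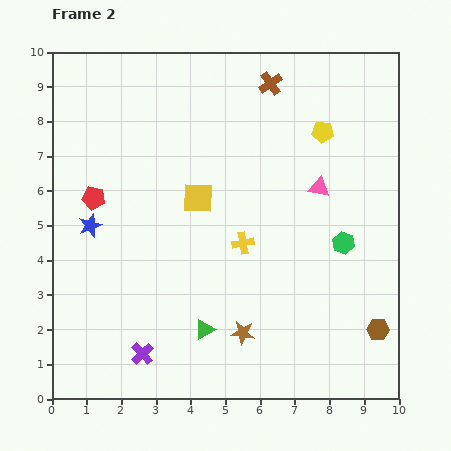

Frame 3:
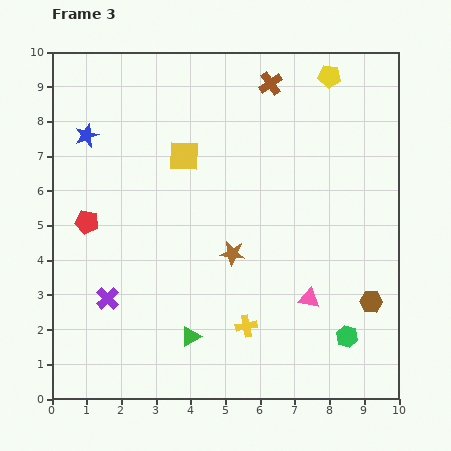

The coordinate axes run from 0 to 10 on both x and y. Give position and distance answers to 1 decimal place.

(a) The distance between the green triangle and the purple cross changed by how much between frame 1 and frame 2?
+0.6

Distance in frame 1: 1.3. Distance in frame 2: 1.9.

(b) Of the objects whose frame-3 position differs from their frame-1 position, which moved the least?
the brown star

(moved 0.5)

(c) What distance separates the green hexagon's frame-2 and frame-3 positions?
2.7

The green hexagon moved from (8.4, 4.5) to (8.5, 1.8), a distance of √(0.1² + 2.7²) ≈ 2.7.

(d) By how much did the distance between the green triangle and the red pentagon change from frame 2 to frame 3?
-0.5

Distance in frame 2: 5.0. Distance in frame 3: 4.5.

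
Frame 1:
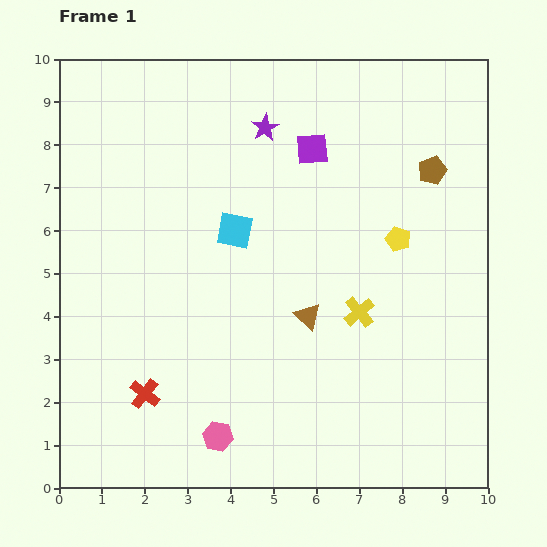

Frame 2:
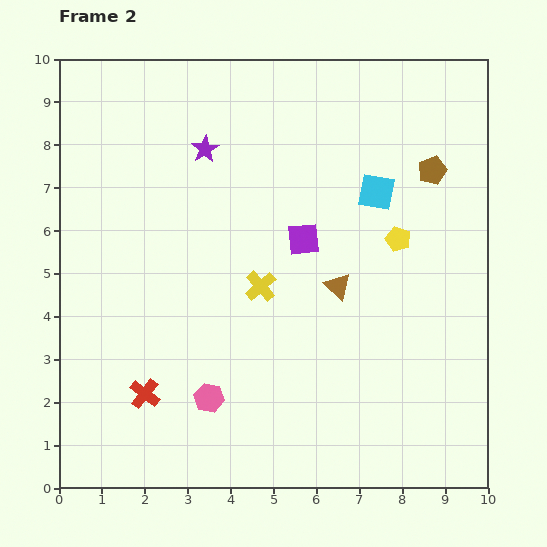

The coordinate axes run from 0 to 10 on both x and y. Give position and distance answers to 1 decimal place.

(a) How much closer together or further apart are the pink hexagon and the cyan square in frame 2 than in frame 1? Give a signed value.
+1.4

Distance in frame 1: 4.8. Distance in frame 2: 6.2.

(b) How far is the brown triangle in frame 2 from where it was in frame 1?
1.0

The brown triangle moved from (5.8, 4.0) to (6.5, 4.7), a distance of √(0.7² + 0.7²) ≈ 1.0.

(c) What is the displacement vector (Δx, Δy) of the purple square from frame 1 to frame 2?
(-0.2, -2.1)

The purple square was at (5.9, 7.9) in frame 1 and (5.7, 5.8) in frame 2.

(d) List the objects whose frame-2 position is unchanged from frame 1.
the brown pentagon, the yellow pentagon, the red cross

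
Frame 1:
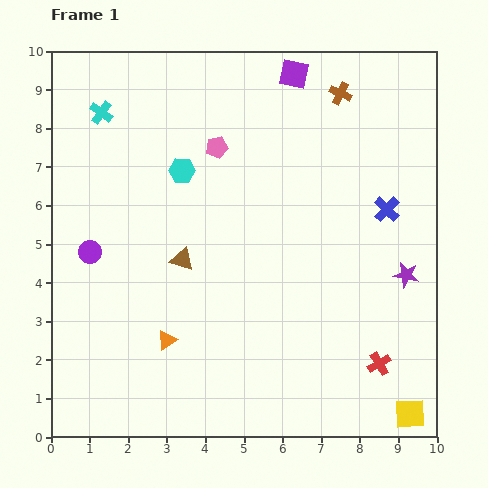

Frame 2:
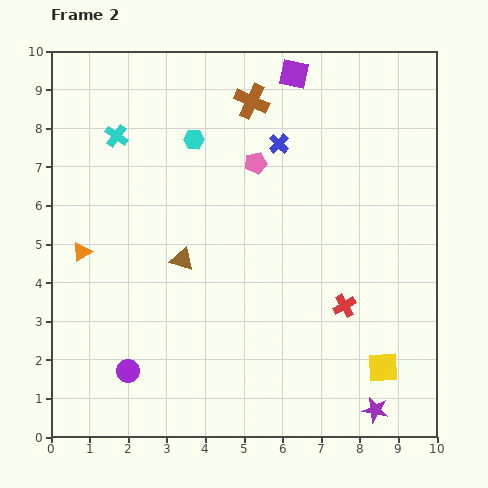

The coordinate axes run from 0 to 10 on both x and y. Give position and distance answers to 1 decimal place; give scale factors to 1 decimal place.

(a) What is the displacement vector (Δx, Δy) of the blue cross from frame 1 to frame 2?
(-2.8, 1.7)

The blue cross was at (8.7, 5.9) in frame 1 and (5.9, 7.6) in frame 2.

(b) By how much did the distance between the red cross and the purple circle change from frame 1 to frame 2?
-2.1

Distance in frame 1: 8.0. Distance in frame 2: 5.9.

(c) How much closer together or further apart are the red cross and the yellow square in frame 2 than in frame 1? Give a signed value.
+0.4

Distance in frame 1: 1.5. Distance in frame 2: 1.9.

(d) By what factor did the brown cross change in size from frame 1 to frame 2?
1.6×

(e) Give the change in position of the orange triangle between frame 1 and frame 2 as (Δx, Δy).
(-2.2, 2.3)

The orange triangle was at (3.0, 2.5) in frame 1 and (0.8, 4.8) in frame 2.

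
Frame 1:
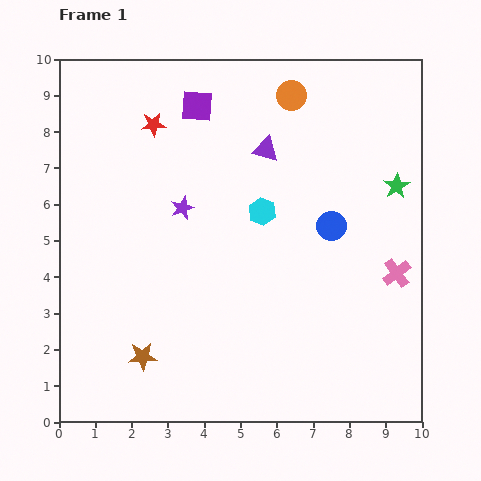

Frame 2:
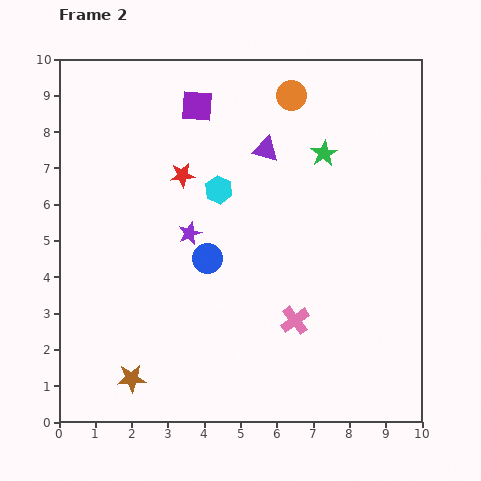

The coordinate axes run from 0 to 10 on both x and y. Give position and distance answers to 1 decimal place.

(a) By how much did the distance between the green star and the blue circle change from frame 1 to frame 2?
+2.2

Distance in frame 1: 2.1. Distance in frame 2: 4.3.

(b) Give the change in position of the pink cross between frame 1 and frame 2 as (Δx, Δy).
(-2.8, -1.3)

The pink cross was at (9.3, 4.1) in frame 1 and (6.5, 2.8) in frame 2.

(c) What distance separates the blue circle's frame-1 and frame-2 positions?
3.5

The blue circle moved from (7.5, 5.4) to (4.1, 4.5), a distance of √(3.4² + 0.9²) ≈ 3.5.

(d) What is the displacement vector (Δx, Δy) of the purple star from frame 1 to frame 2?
(0.2, -0.7)

The purple star was at (3.4, 5.9) in frame 1 and (3.6, 5.2) in frame 2.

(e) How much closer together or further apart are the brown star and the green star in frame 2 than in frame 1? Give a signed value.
-0.2

Distance in frame 1: 8.4. Distance in frame 2: 8.2.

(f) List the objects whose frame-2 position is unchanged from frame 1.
the orange circle, the purple square, the purple triangle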